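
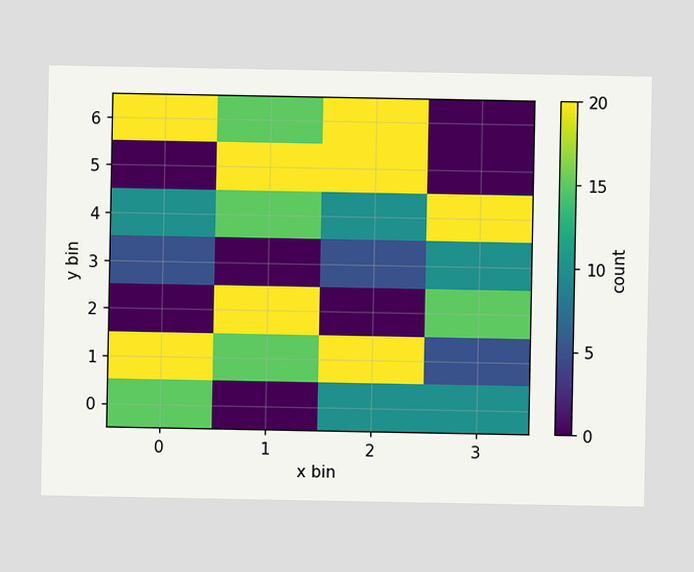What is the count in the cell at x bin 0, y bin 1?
Matching the cell (0, 1) against the colorbar gives 20.

20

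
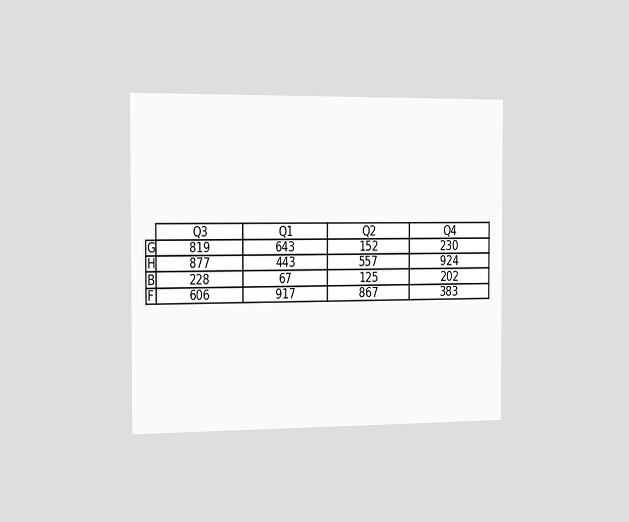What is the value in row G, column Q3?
The chart is viewed slightly from the left. The (G, Q3) cell reads 819.

819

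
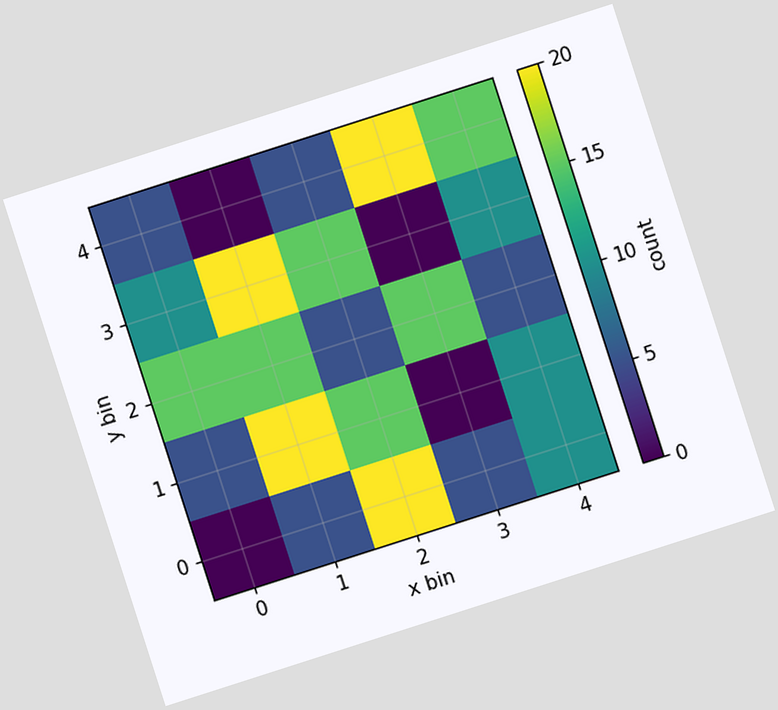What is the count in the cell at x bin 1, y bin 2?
15

The chart is tilted about 18° counter-clockwise. Matching the cell (1, 2) against the colorbar gives 15.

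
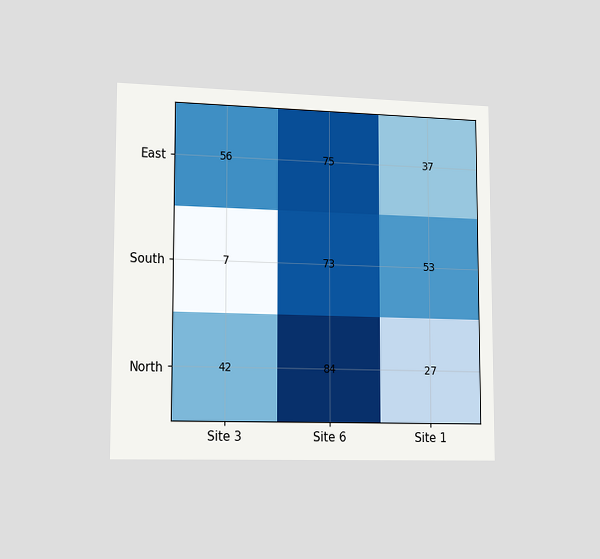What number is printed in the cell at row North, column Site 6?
84

The chart is viewed slightly from the left. The (North, Site 6) cell reads 84.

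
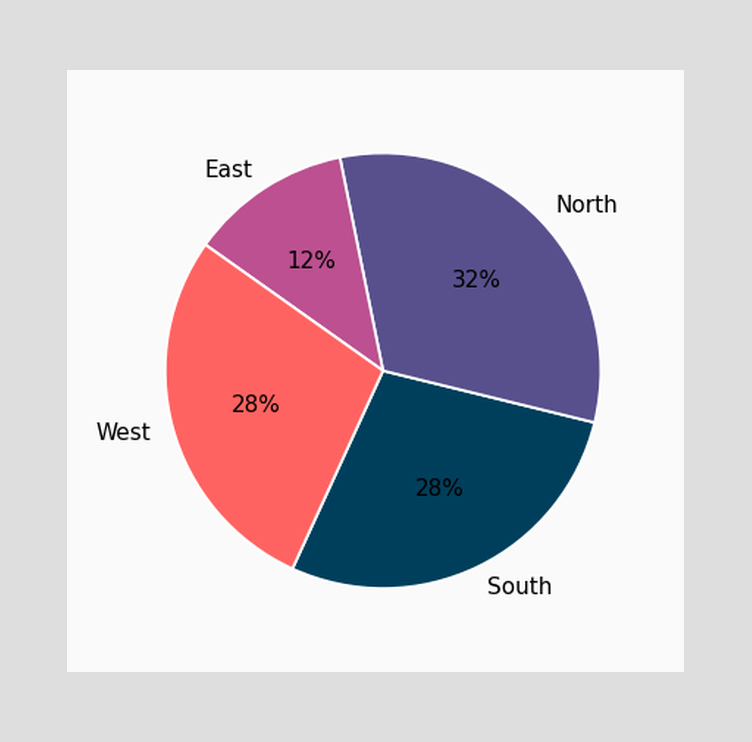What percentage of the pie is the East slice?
12%

The East slice takes up 12% of the pie.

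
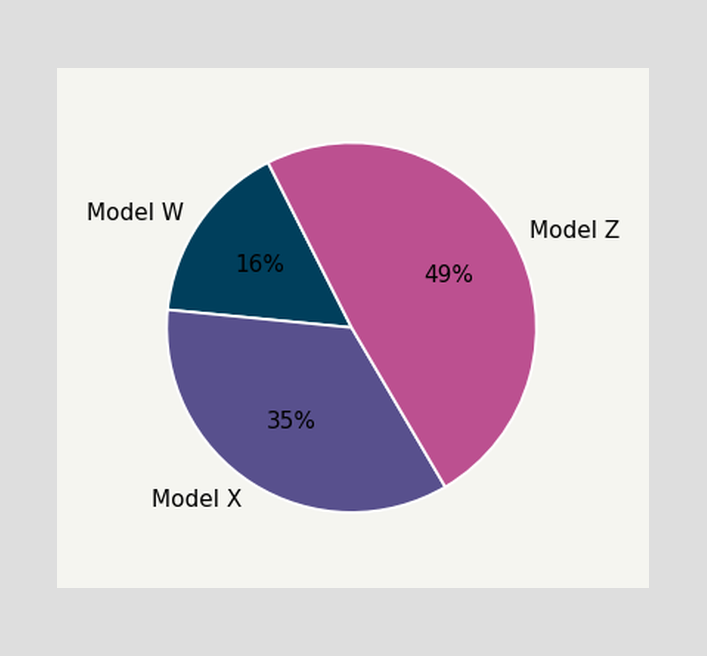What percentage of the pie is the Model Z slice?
The Model Z slice takes up 49% of the pie.

49%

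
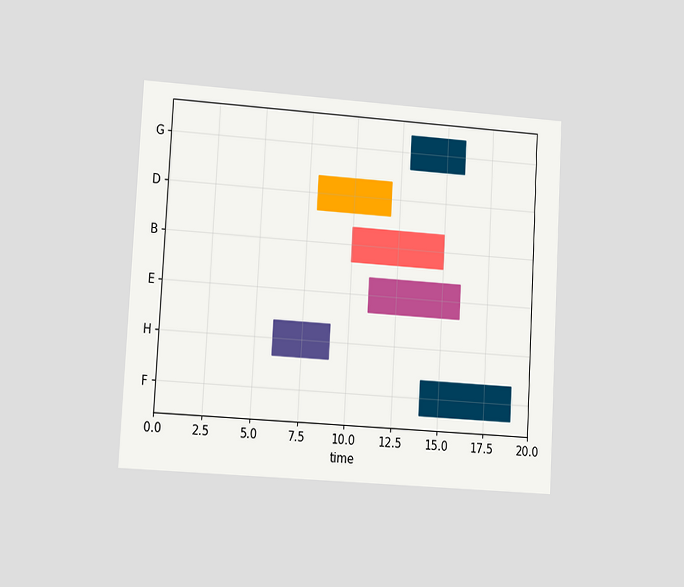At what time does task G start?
13

The chart is tilted about 3° clockwise and viewed at a slight angle. The G bar begins at t=13.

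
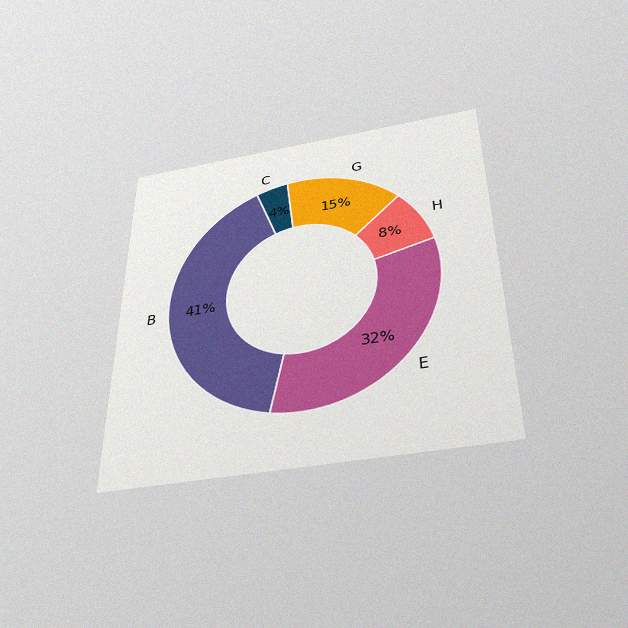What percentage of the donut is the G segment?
15%

The chart is viewed slightly from below, with some photo noise. The G segment takes up 15% of the ring.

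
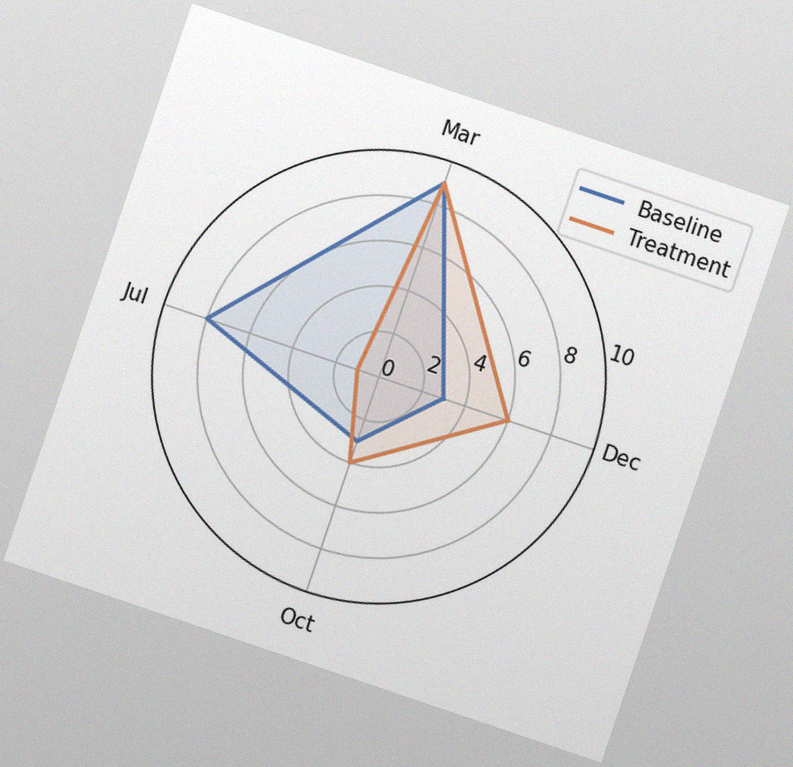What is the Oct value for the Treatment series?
4

The chart is tilted about 19° clockwise, with some photo noise. On the Oct axis, Treatment reaches 4.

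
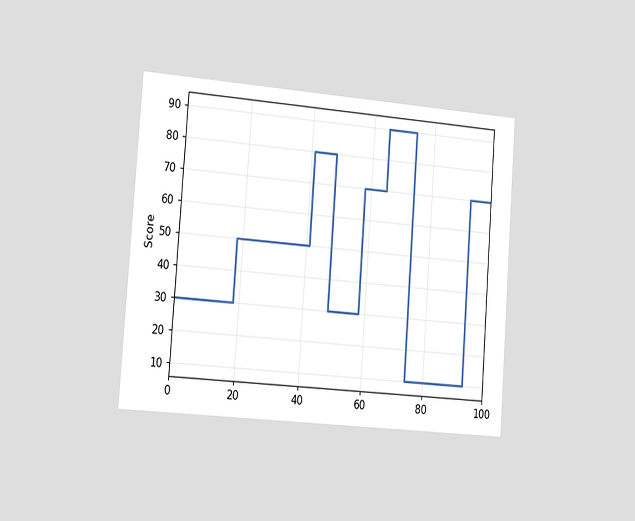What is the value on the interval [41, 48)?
80

The chart is tilted about 4° clockwise and viewed slightly from the left. On [41, 48) the step sits at 80.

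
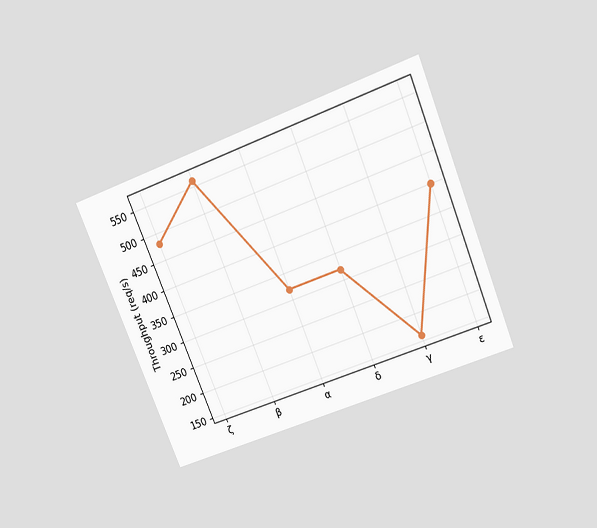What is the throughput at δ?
The chart is tilted about 22° counter-clockwise and viewed slightly from above. At δ, the line is at 320req/s.

320req/s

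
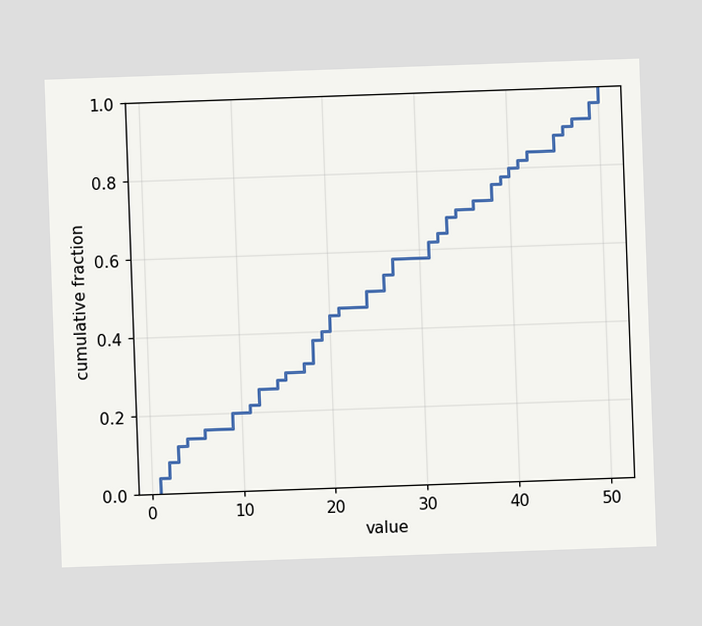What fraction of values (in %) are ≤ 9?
The chart is tilted about 2° counter-clockwise. At x=9 the ECDF step is at 20%.

20%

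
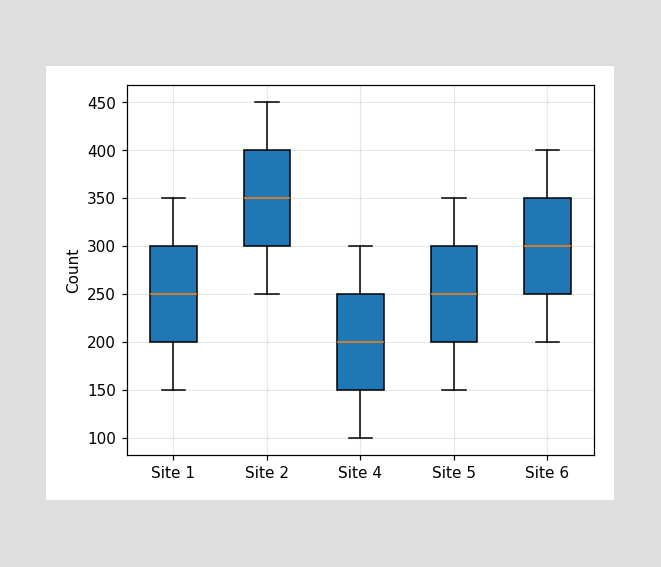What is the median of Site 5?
250

The median line in the Site 5 box sits at 250.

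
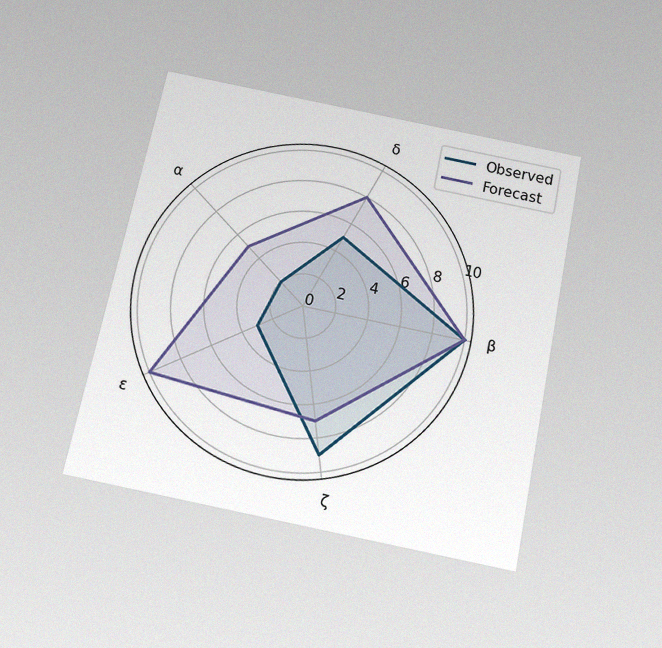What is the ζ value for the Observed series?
The chart is tilted about 12° clockwise and viewed slightly from below, with some photo noise. On the ζ axis, Observed reaches 9.

9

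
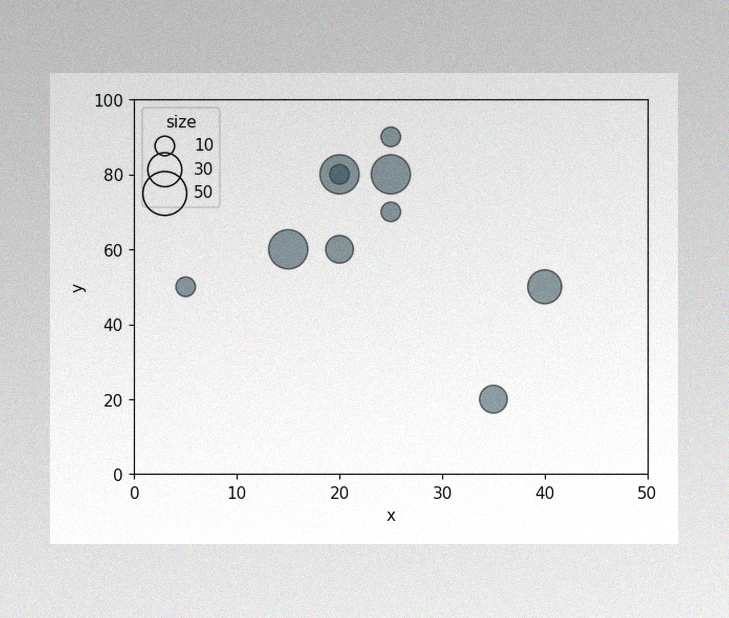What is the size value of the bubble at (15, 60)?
40

The image has some photo noise and uneven lighting. Matching the bubble at (15, 60) against the size legend gives 40.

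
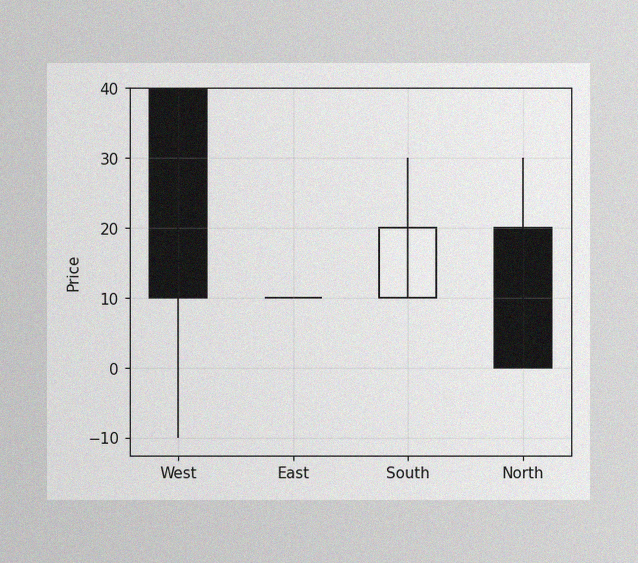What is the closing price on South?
20

The image has some photo noise and uneven lighting. The South candle closes at 20.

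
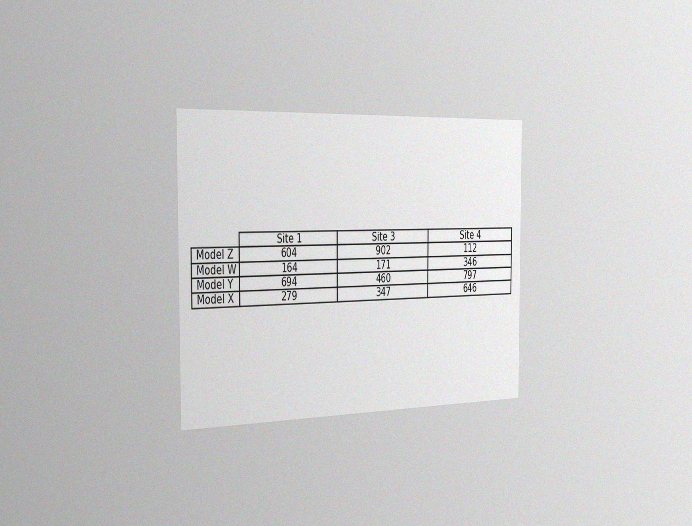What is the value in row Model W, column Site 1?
The chart is viewed slightly from the left, with some photo noise. The (Model W, Site 1) cell reads 164.

164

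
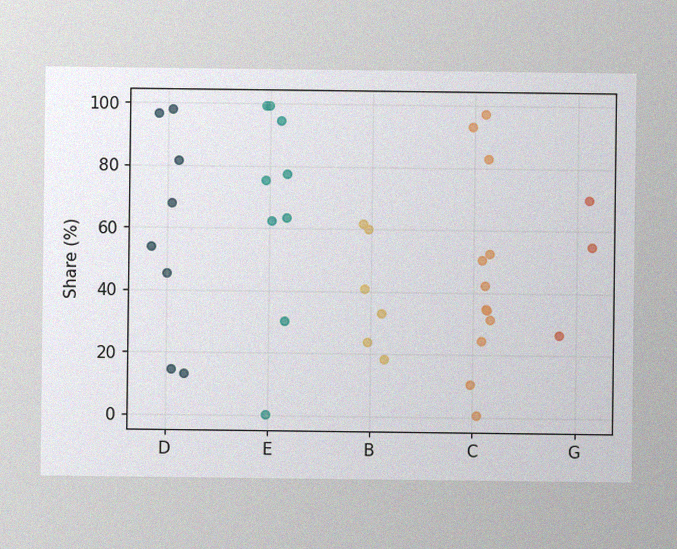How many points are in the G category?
3

The image has some photo noise and uneven lighting. Counting the markers in the G column gives 3.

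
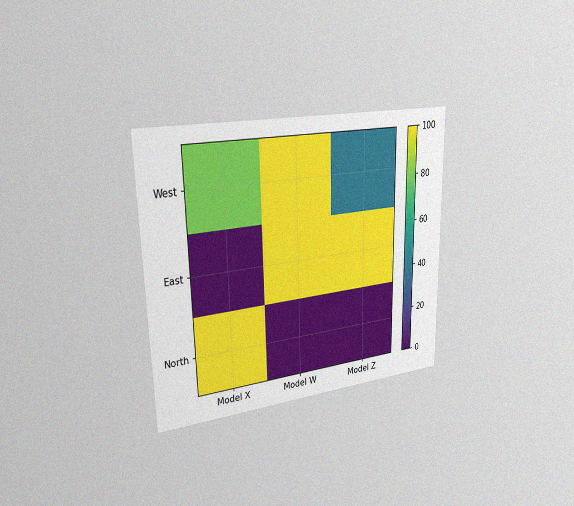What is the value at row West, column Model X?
80

The chart is viewed slightly from the left, with some photo noise. Matching cell (West, Model X) against the colorbar gives 80.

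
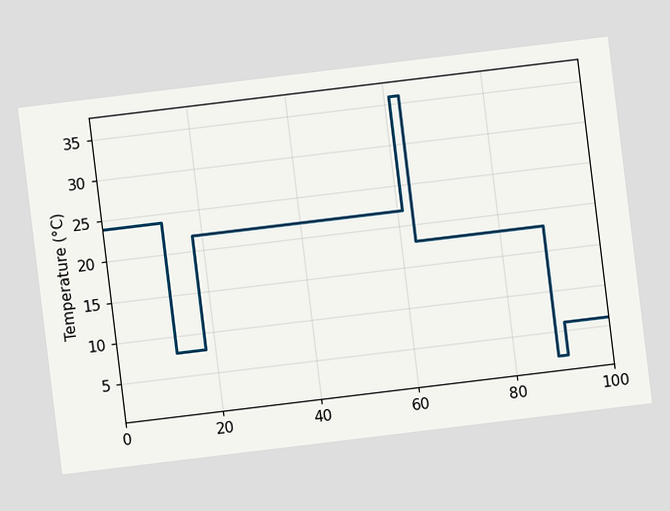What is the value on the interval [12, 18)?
8°C

The chart is tilted about 7° counter-clockwise. On [12, 18) the step sits at 8°C.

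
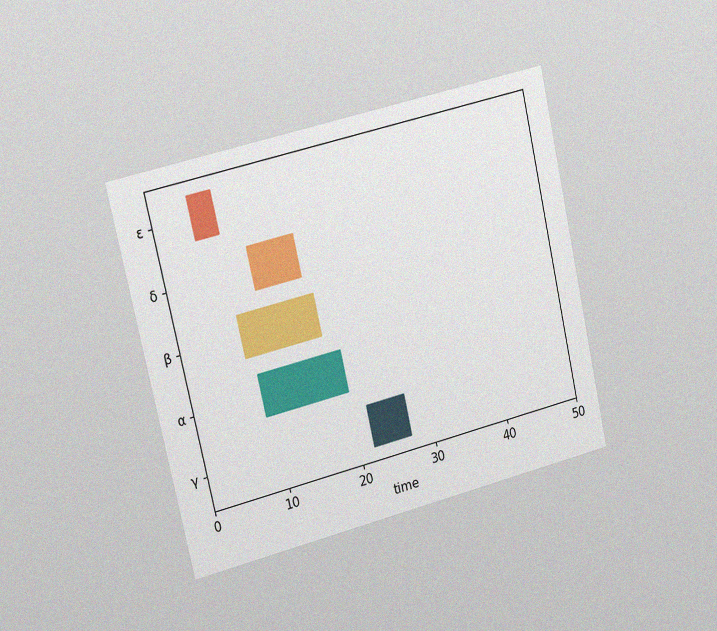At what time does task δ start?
The chart is tilted about 13° counter-clockwise and viewed slightly from the left, with some photo noise. The δ bar begins at t=11.

11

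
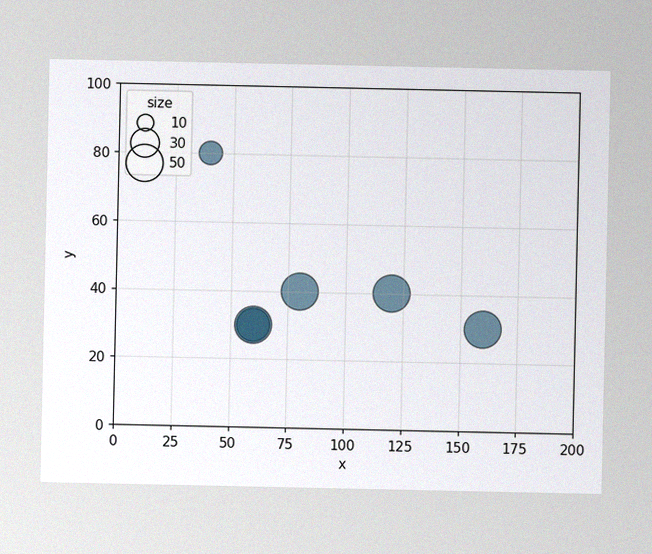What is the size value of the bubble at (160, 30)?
50

The image has some photo noise and uneven lighting. Matching the bubble at (160, 30) against the size legend gives 50.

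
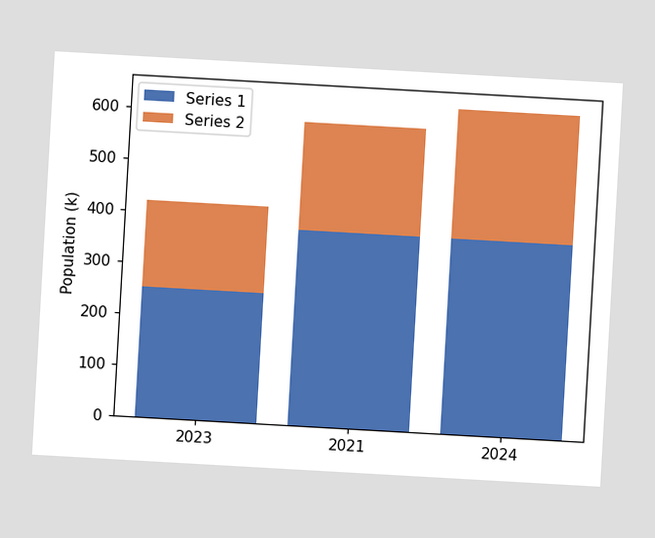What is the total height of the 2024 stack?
630k

The chart is tilted about 3° clockwise. The 2024 stack's top reaches 630k on the y-axis.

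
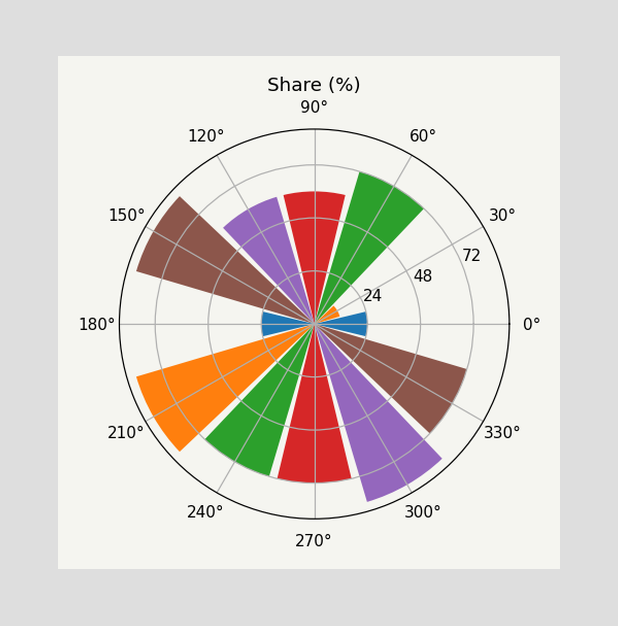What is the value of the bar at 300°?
The bar at 300° reaches 84% on the radial axis.

84%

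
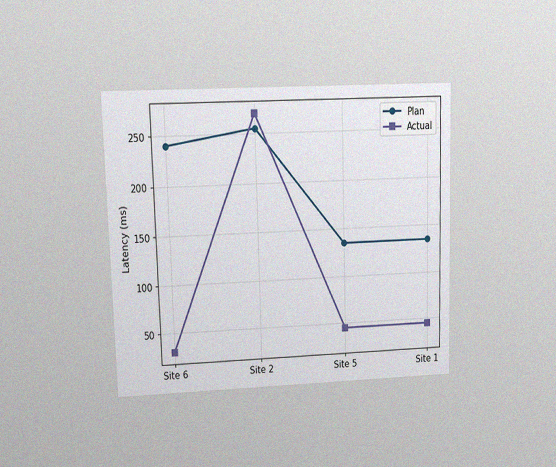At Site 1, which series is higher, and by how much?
Plan, by 90ms

The chart is viewed at a slight angle, with some photo noise. At Site 1, Plan sits above the other line by 90ms.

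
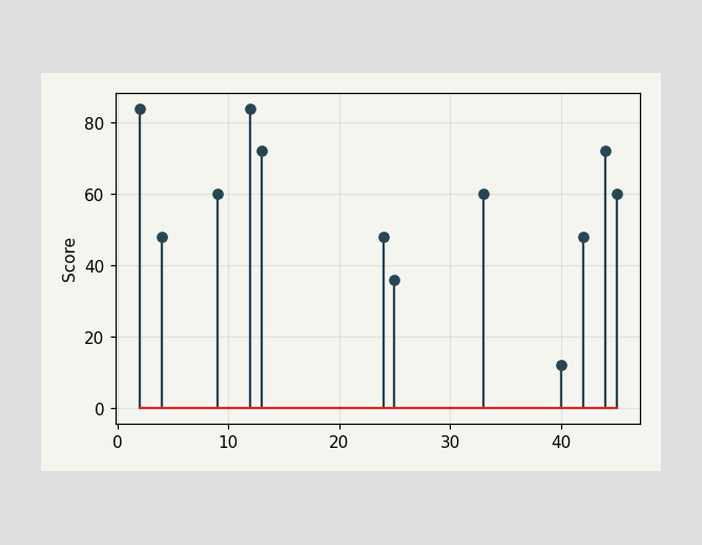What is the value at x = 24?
48

The stem at x=24 reaches 48.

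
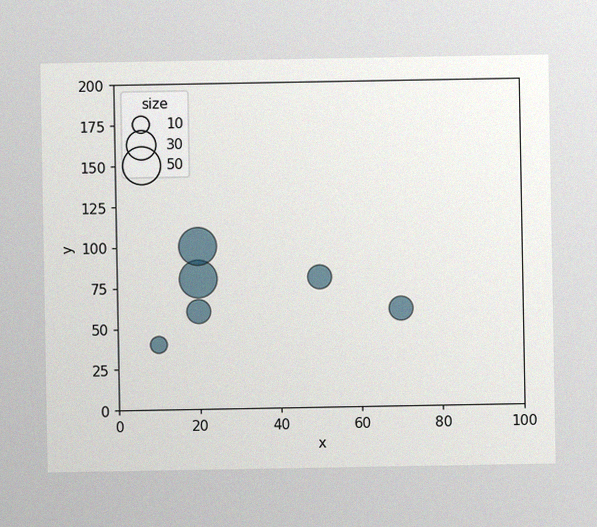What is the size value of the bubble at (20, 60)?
The image has some photo noise and uneven lighting. Matching the bubble at (20, 60) against the size legend gives 20.

20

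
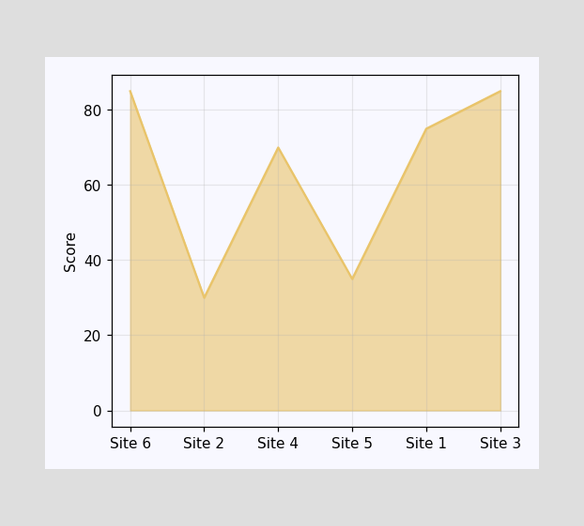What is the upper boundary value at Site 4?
70

At Site 4 the upper boundary is at 70.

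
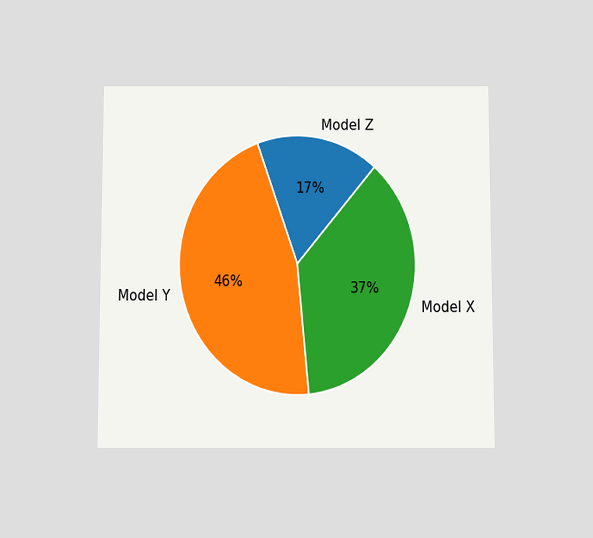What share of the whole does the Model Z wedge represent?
The chart is viewed slightly from below. The Model Z slice takes up 17% of the pie.

17%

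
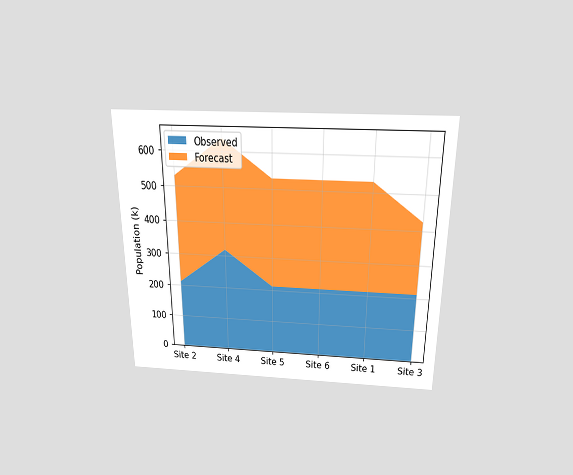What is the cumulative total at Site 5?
The chart is viewed slightly from above. The stacked total at Site 5 reaches 530k.

530k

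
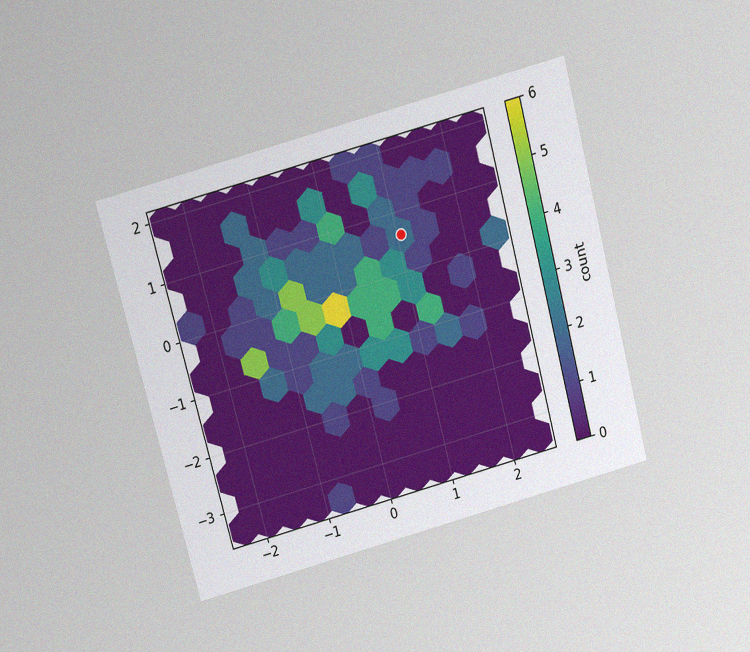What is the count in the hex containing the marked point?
The chart is tilted about 15° counter-clockwise and viewed slightly from above, with some photo noise. The marked hex reads 2 on the colorbar.

2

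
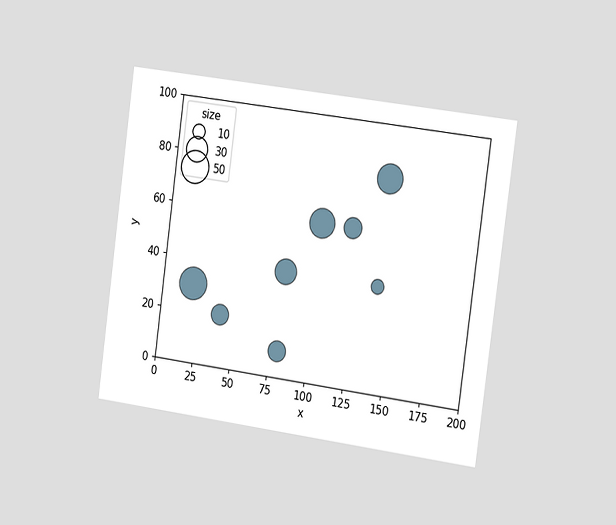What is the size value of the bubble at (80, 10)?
20

The chart is tilted about 8° clockwise and viewed slightly from the right. Matching the bubble at (80, 10) against the size legend gives 20.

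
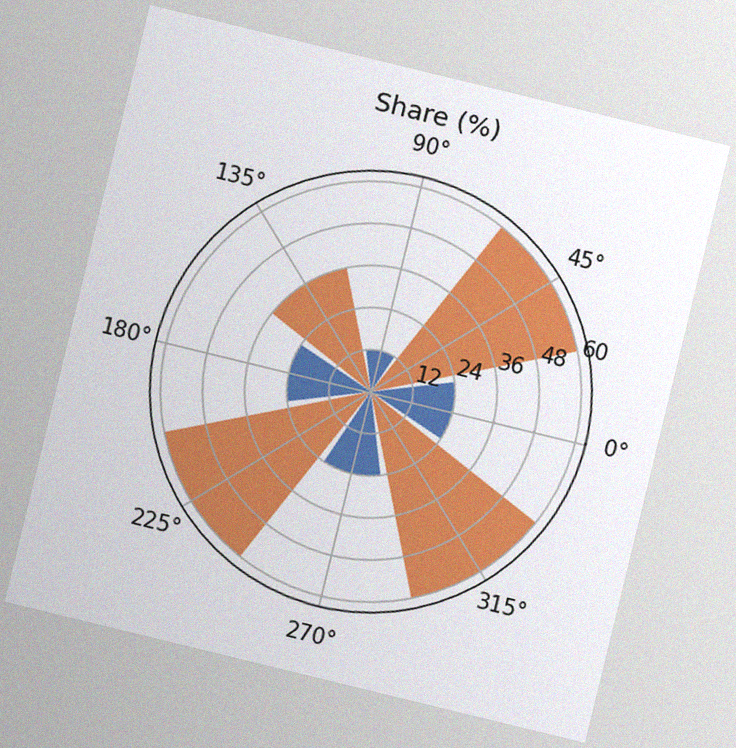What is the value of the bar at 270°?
The chart is tilted about 14° clockwise, with some photo noise. The bar at 270° reaches 24% on the radial axis.

24%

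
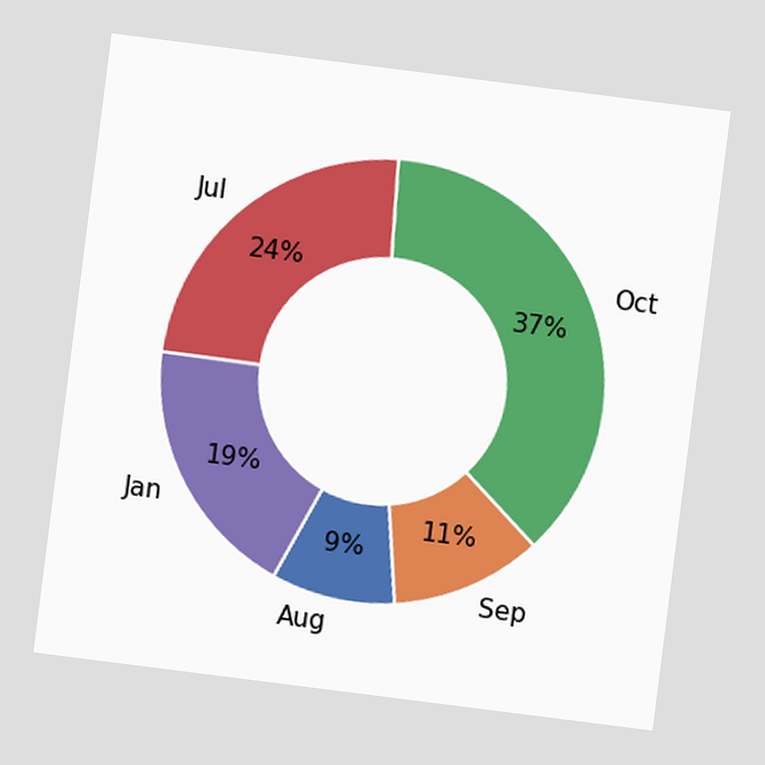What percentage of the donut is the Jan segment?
The chart is tilted about 7° clockwise. The Jan segment takes up 19% of the ring.

19%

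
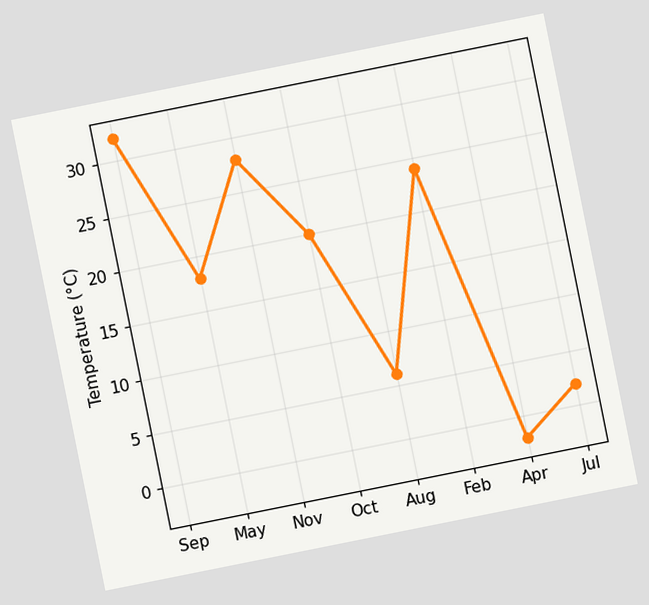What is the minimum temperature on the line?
The chart is tilted about 11° counter-clockwise. The lowest point is at Apr, and reading across to the y-axis gives -2°C.

-2°C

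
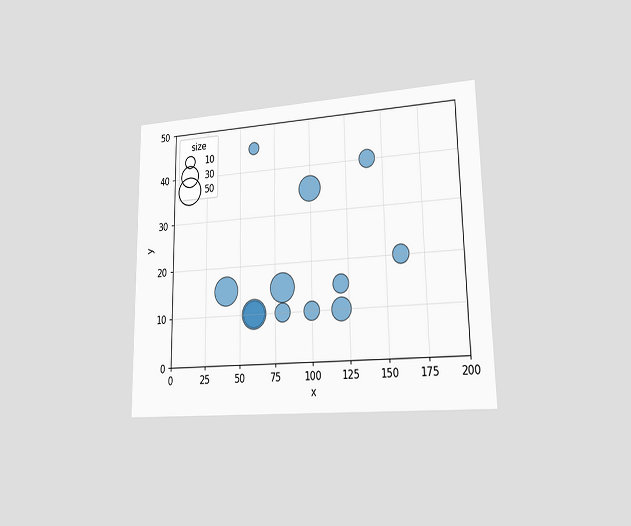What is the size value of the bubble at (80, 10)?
The chart is viewed slightly from the right. Matching the bubble at (80, 10) against the size legend gives 20.

20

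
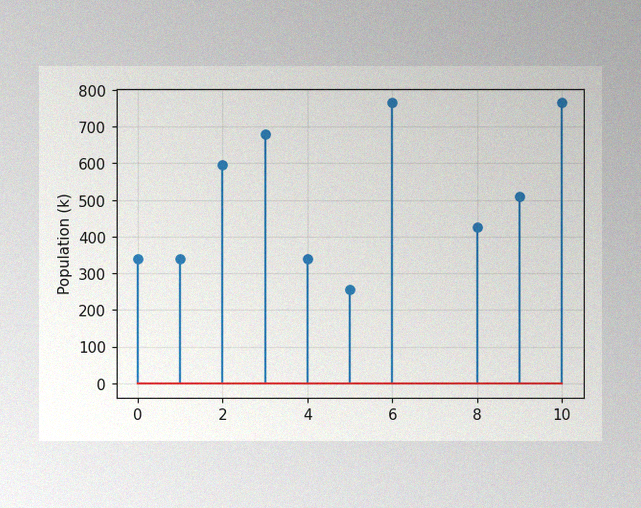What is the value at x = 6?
The image has some photo noise and uneven lighting. The stem at x=6 reaches 765k.

765k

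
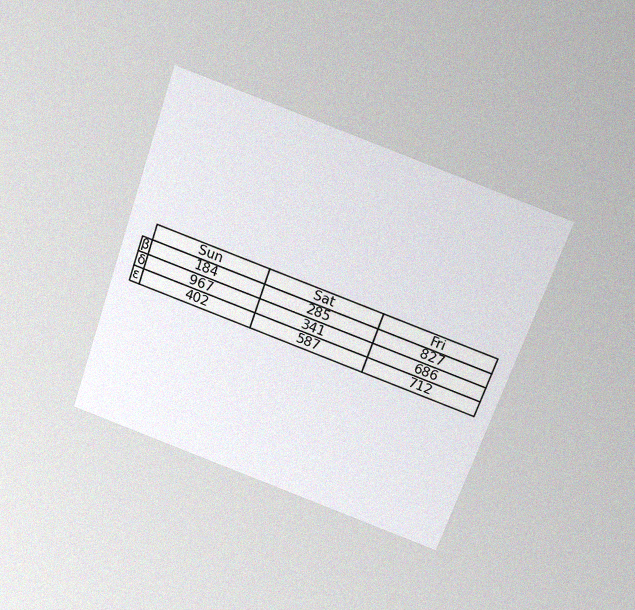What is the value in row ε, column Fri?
712

The chart is tilted about 19° clockwise and viewed slightly from above, with some photo noise. The (ε, Fri) cell reads 712.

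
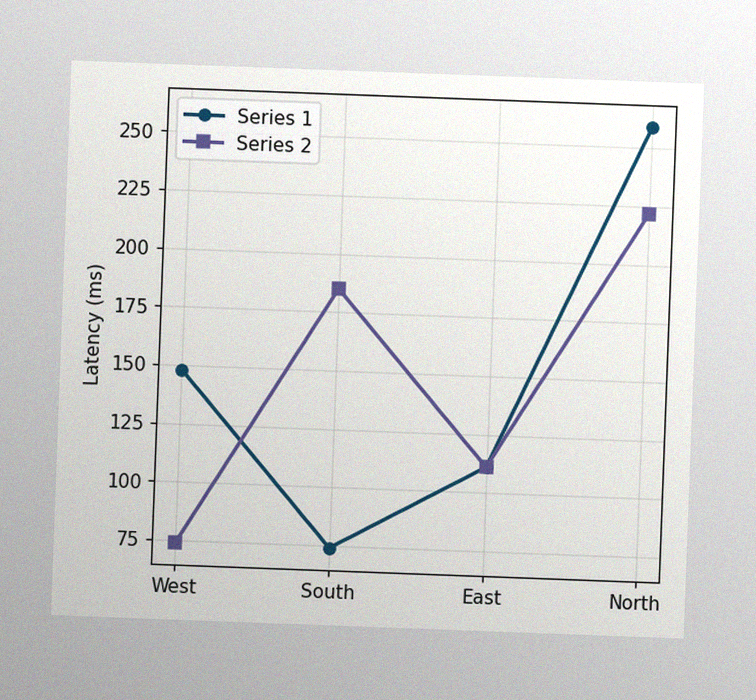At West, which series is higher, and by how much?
Series 1, by 74ms

The chart is tilted about 2° clockwise, with some photo noise. At West, Series 1 sits above the other line by 74ms.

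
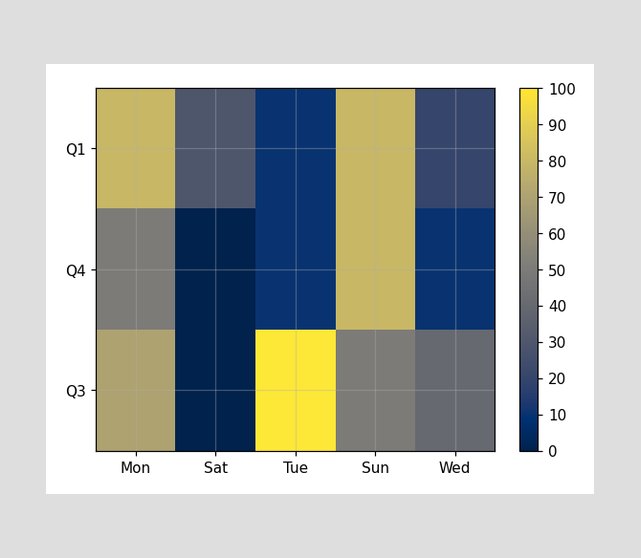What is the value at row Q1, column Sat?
30

Matching cell (Q1, Sat) against the colorbar gives 30.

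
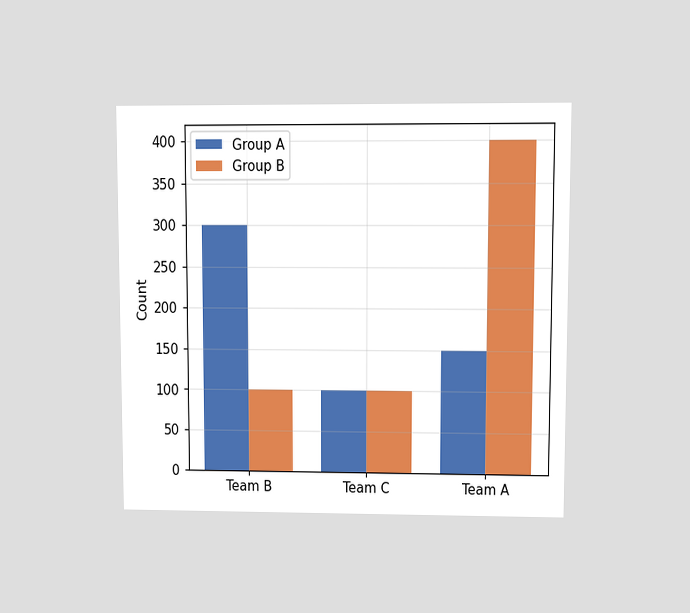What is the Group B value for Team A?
400

The chart is viewed at a slight angle. The Group B bar at Team A reaches 400 on the y-axis.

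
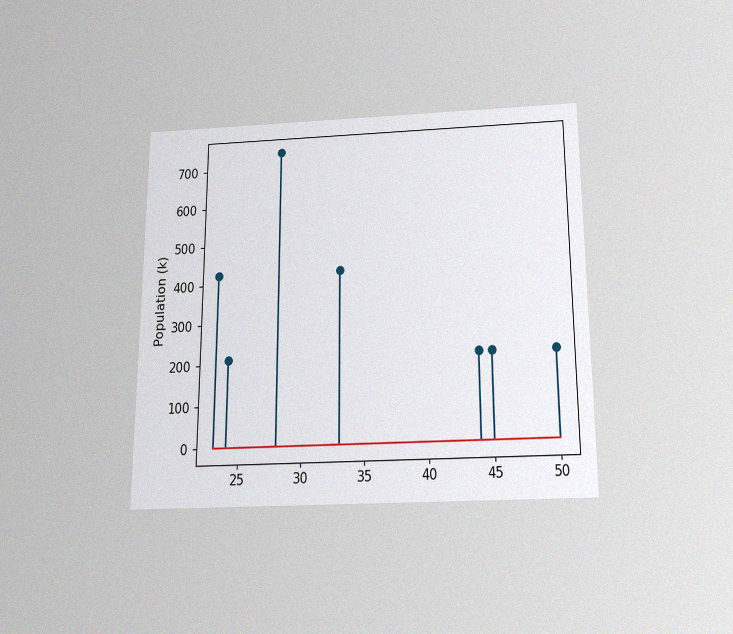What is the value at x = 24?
The chart is viewed slightly from below, with some photo noise. The stem at x=24 reaches 212k.

212k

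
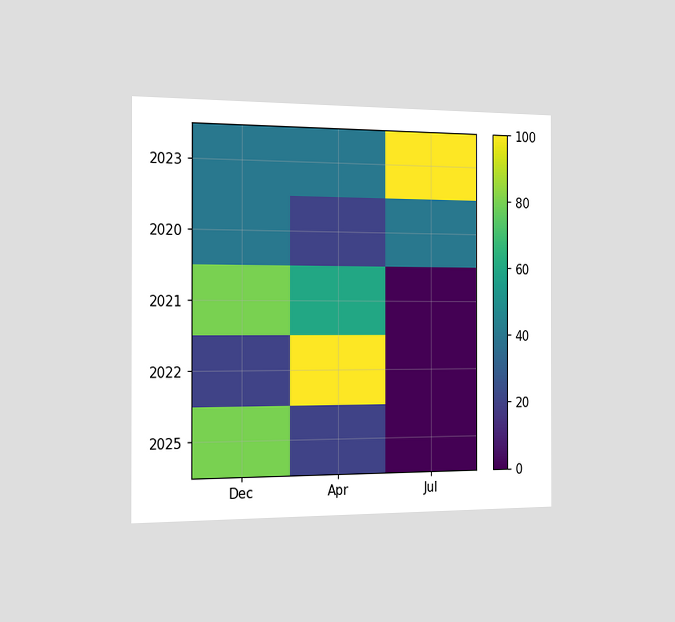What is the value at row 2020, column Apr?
The chart is viewed slightly from the left. Matching cell (2020, Apr) against the colorbar gives 20.

20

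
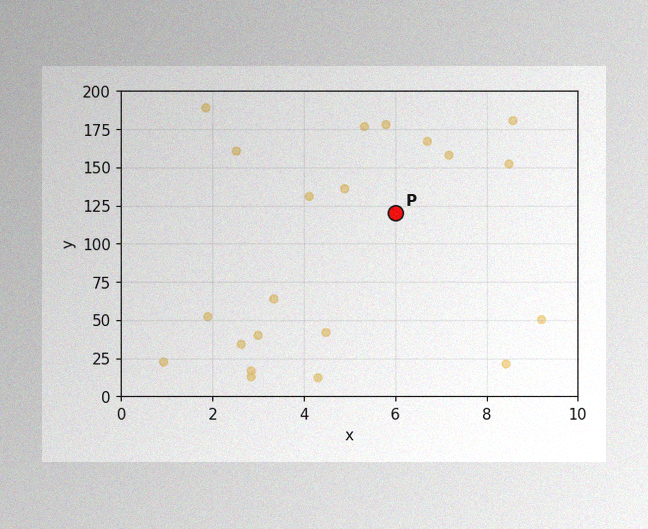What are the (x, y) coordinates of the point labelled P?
(6, 120)

The image has some photo noise and uneven lighting. Following the gridlines from P to each axis, P sits at (6, 120).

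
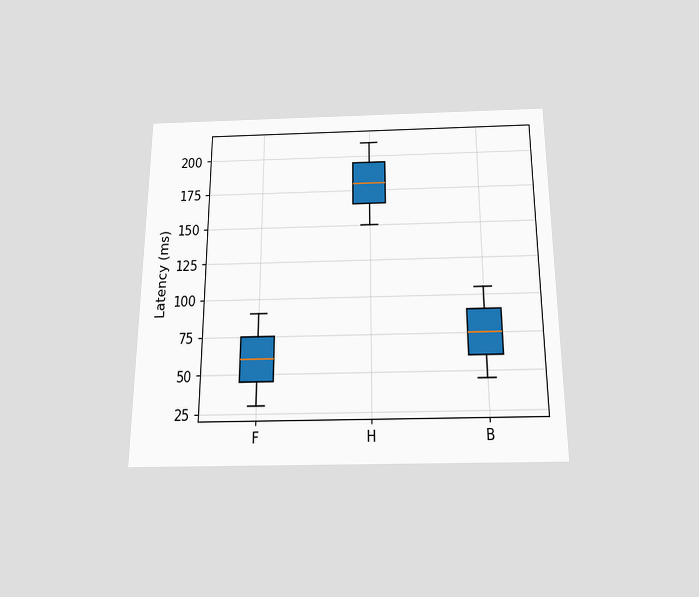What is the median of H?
180ms

The chart is viewed slightly from below. The median line in the H box sits at 180ms.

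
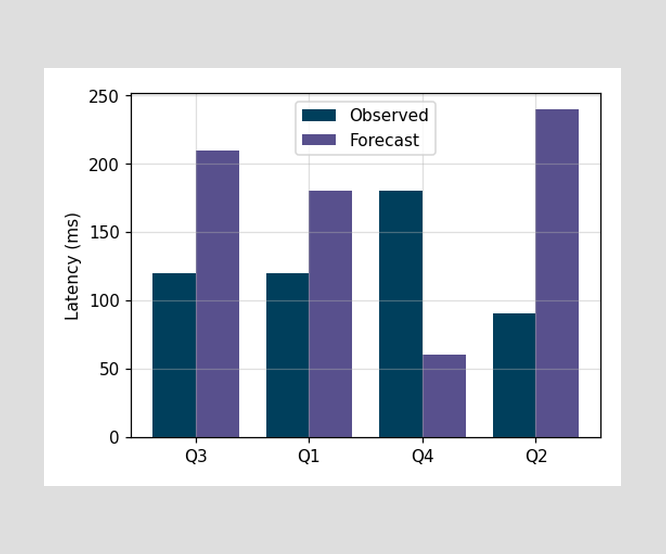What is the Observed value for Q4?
The Observed bar at Q4 reaches 180ms on the y-axis.

180ms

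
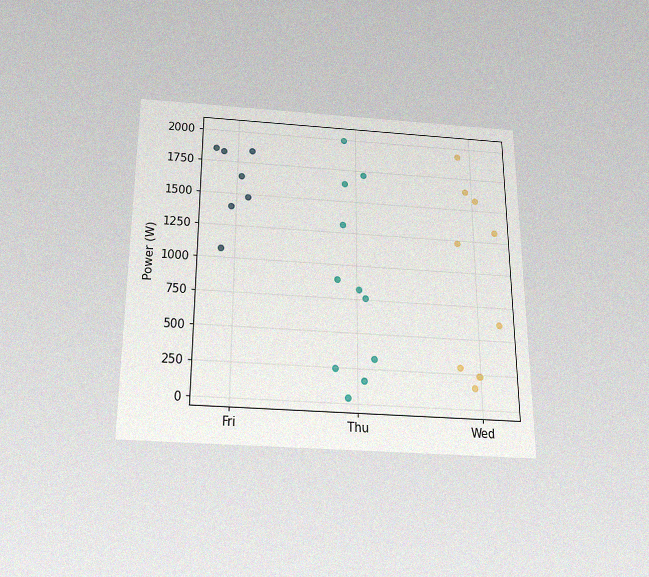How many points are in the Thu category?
11

The chart is viewed slightly from below, with some photo noise. Counting the markers in the Thu column gives 11.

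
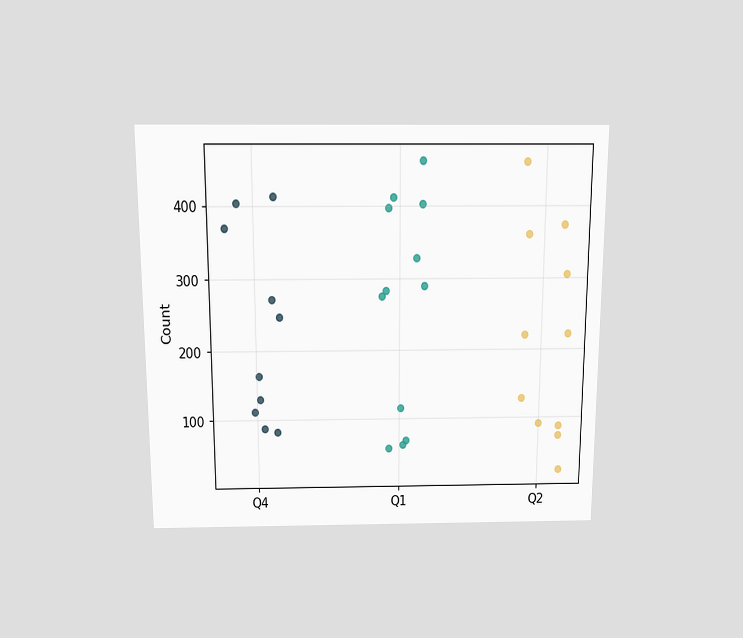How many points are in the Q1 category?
12

The chart is viewed slightly from above. Counting the markers in the Q1 column gives 12.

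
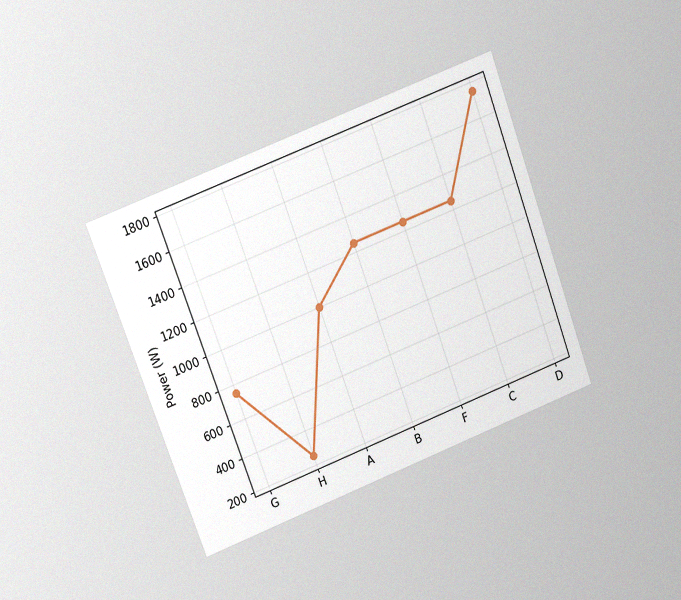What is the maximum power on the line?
The chart is tilted about 21° counter-clockwise and viewed at a slight angle, with some photo noise. The highest point is at D, and reading across to the y-axis gives 1750W.

1750W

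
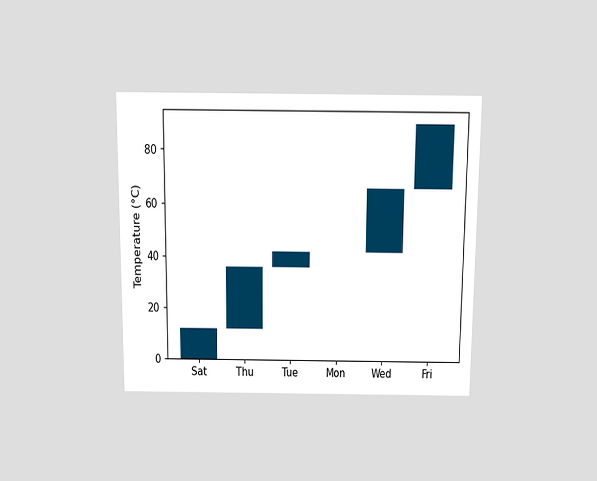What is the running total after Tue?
The chart is viewed slightly from above. After Tue the running total reaches 42°C.

42°C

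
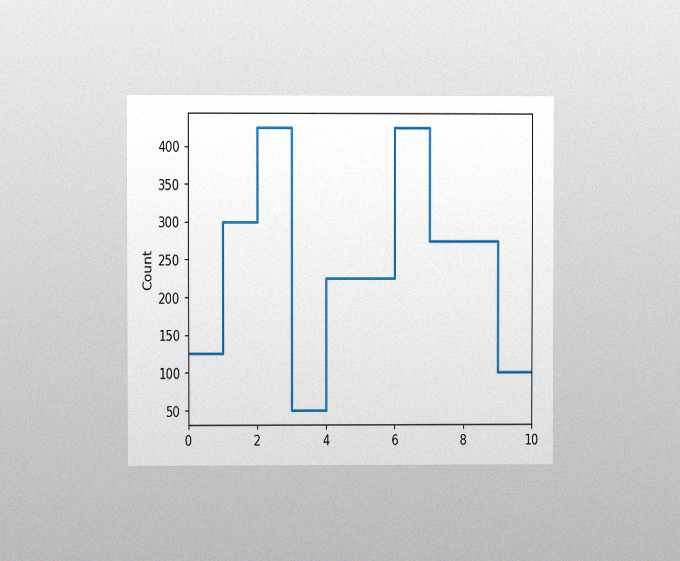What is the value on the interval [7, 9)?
The chart is viewed at a slight angle, with some photo noise. On [7, 9) the step sits at 275.

275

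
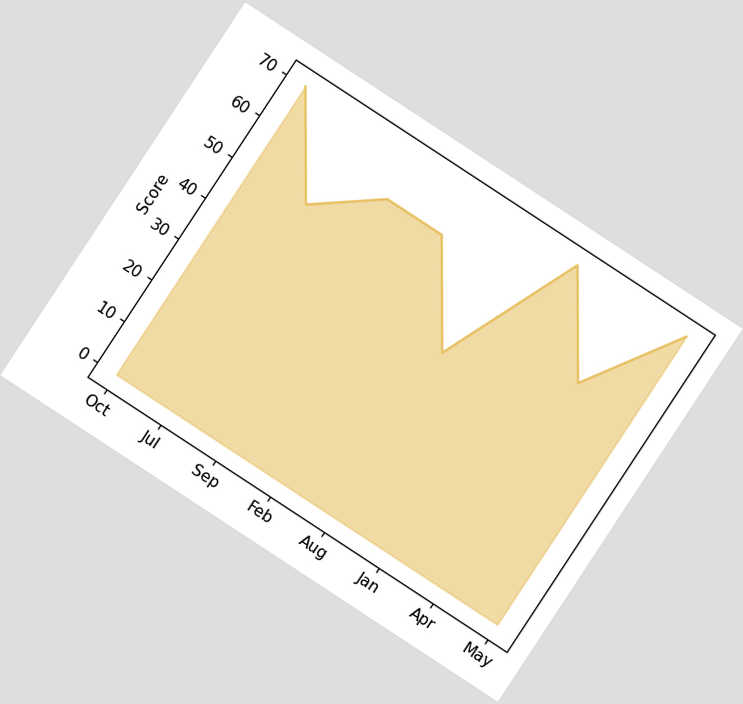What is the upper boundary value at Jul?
50

The chart is tilted about 33° clockwise. At Jul the upper boundary is at 50.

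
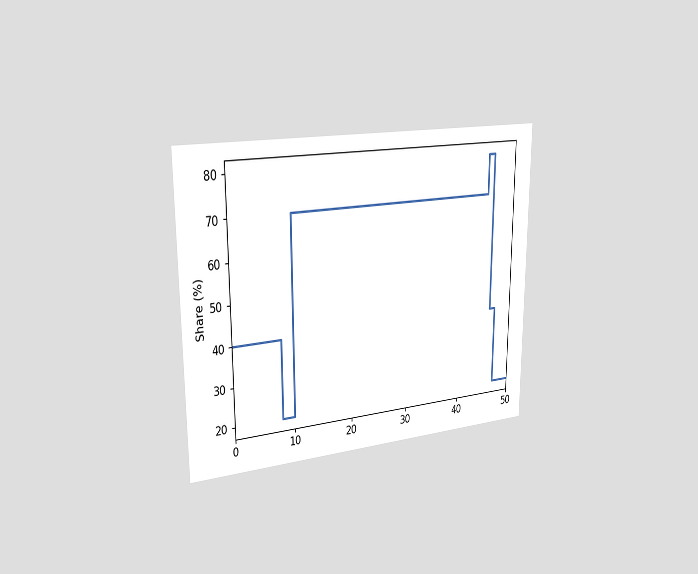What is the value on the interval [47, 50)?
The chart is viewed slightly from the left. On [47, 50) the step sits at 20%.

20%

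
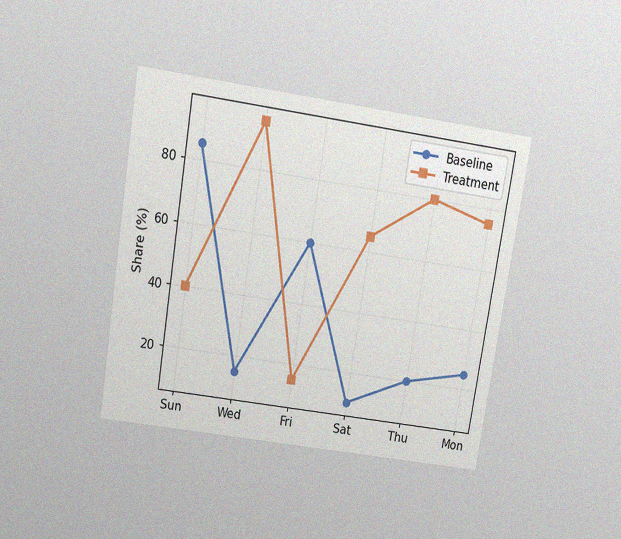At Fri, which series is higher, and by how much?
Baseline, by 45%

The chart is tilted about 9° clockwise and viewed slightly from above, with some photo noise. At Fri, Baseline sits above the other line by 45%.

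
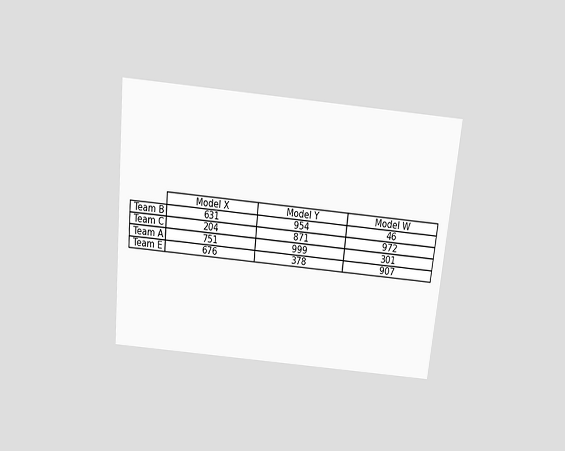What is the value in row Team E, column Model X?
The chart is tilted about 6° clockwise and viewed slightly from above. The (Team E, Model X) cell reads 676.

676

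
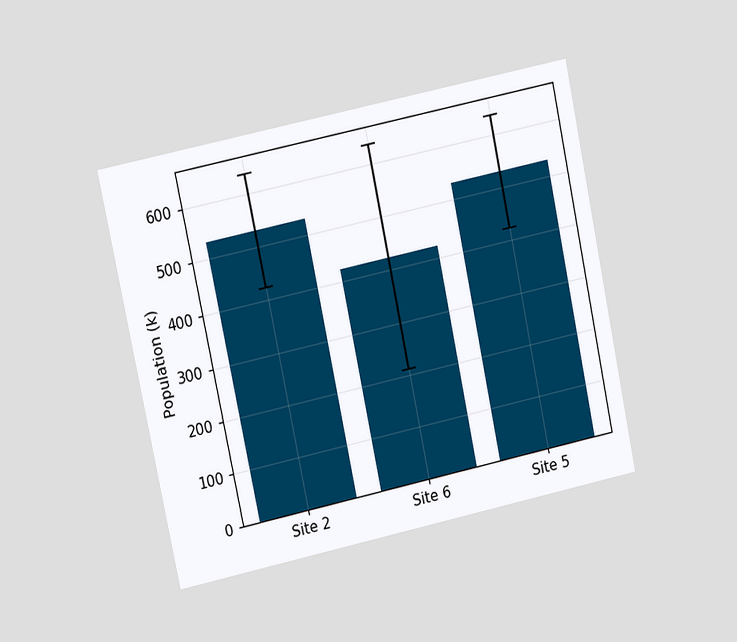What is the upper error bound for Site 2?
The chart is tilted about 12° counter-clockwise and viewed at a slight angle. The Site 2 bar's upper whisker reaches 636k.

636k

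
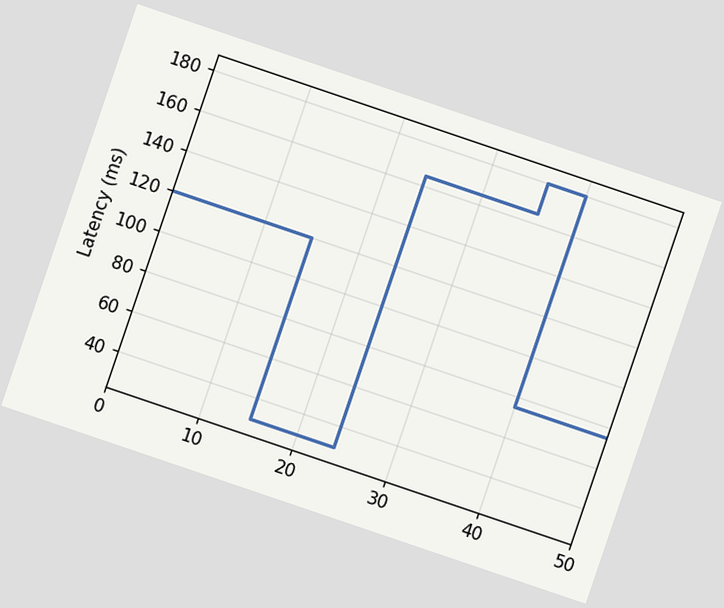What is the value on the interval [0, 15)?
The chart is tilted about 19° clockwise. On [0, 15) the step sits at 120ms.

120ms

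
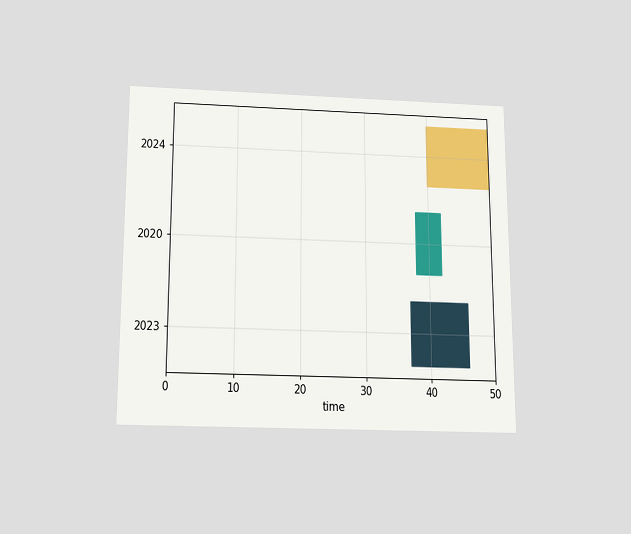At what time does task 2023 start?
The chart is viewed slightly from below. The 2023 bar begins at t=37.

37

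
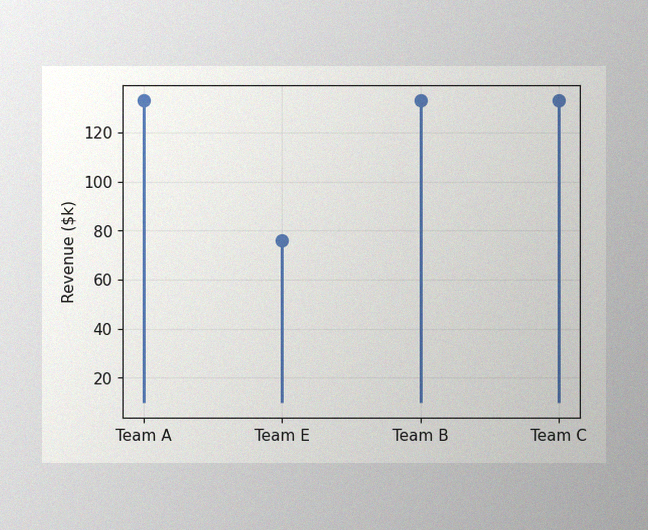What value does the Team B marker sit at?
The image has some photo noise and uneven lighting. The Team B marker sits at $133k.

$133k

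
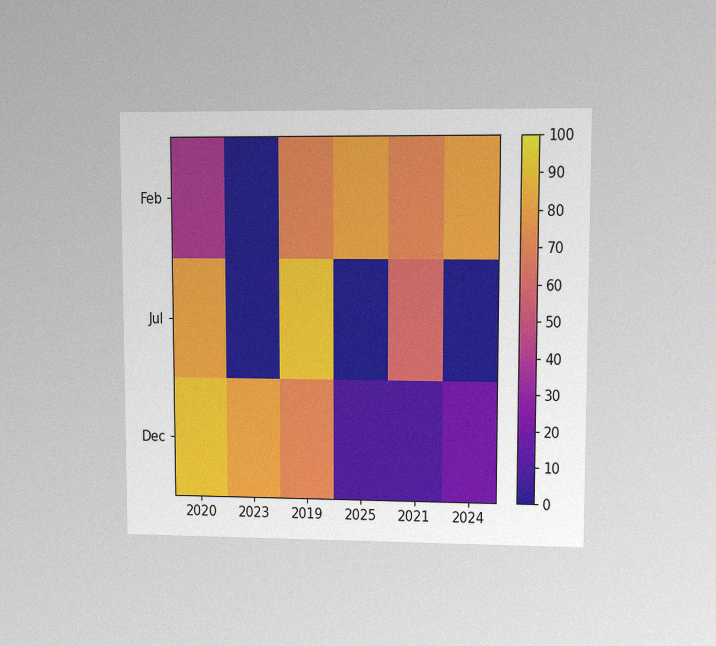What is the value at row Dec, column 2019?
The chart is viewed at a slight angle, with some photo noise. Matching cell (Dec, 2019) against the colorbar gives 70.

70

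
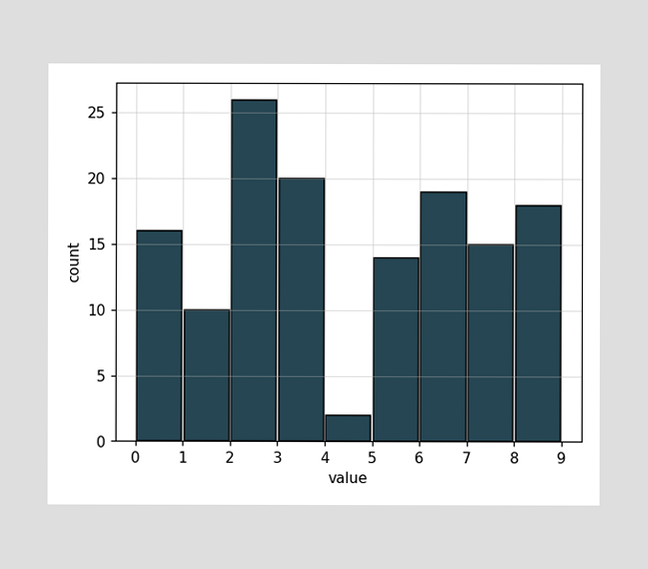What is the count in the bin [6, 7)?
19

The [6, 7) bin has height 19.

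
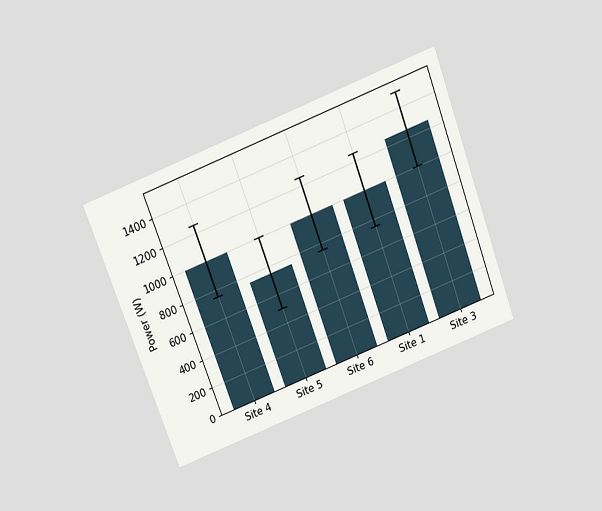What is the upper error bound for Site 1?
The chart is tilted about 21° counter-clockwise and viewed slightly from above. The Site 1 bar's upper whisker reaches 1250W.

1250W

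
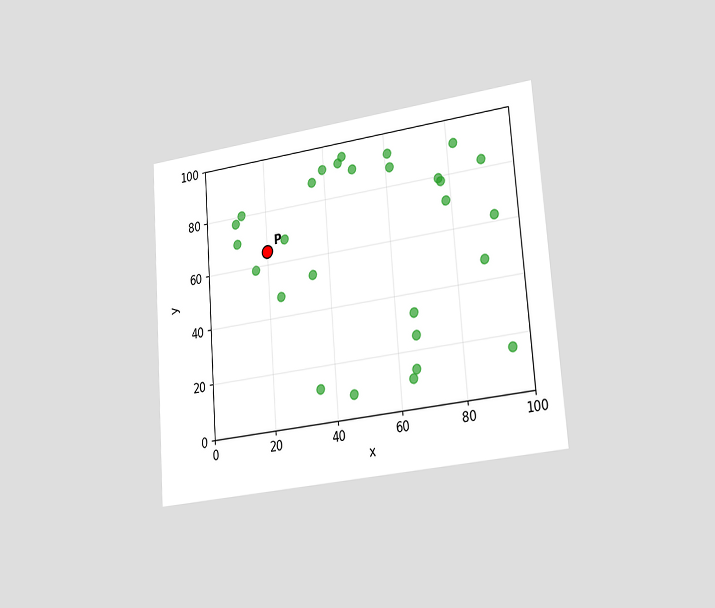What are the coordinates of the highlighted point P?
The chart is tilted about 4° counter-clockwise and viewed slightly from the right. Following the gridlines from P to each axis, P sits at (20, 65).

(20, 65)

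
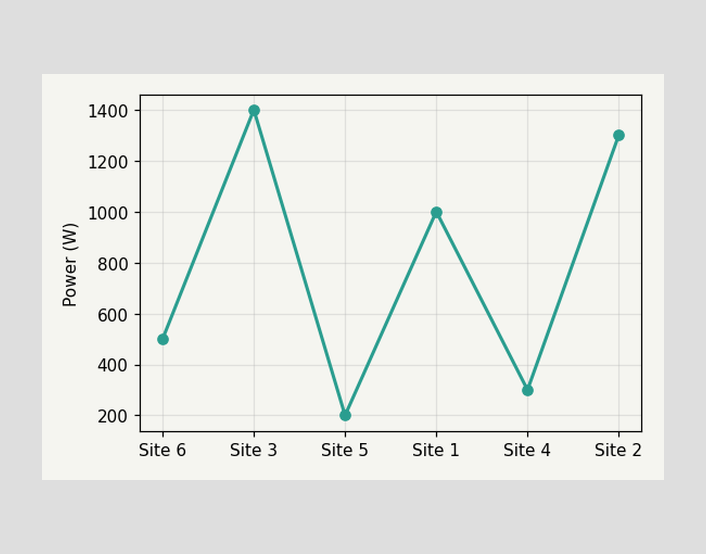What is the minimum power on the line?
200W

The lowest point is at Site 5, and reading across to the y-axis gives 200W.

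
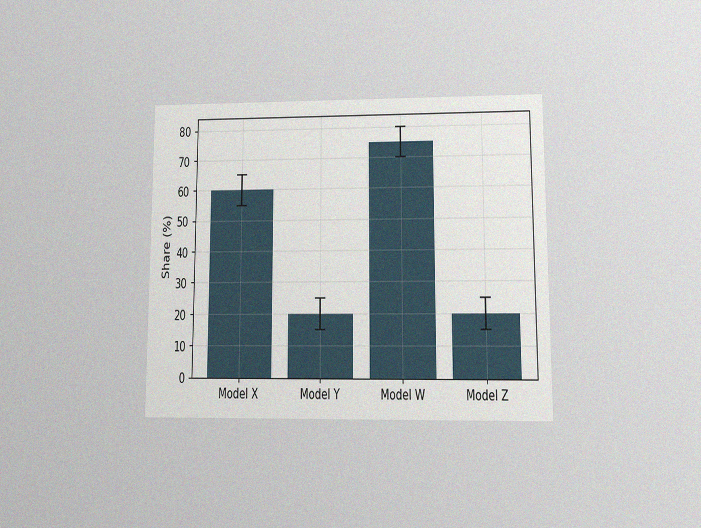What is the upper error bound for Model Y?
The chart is viewed at a slight angle, with some photo noise. The Model Y bar's upper whisker reaches 25%.

25%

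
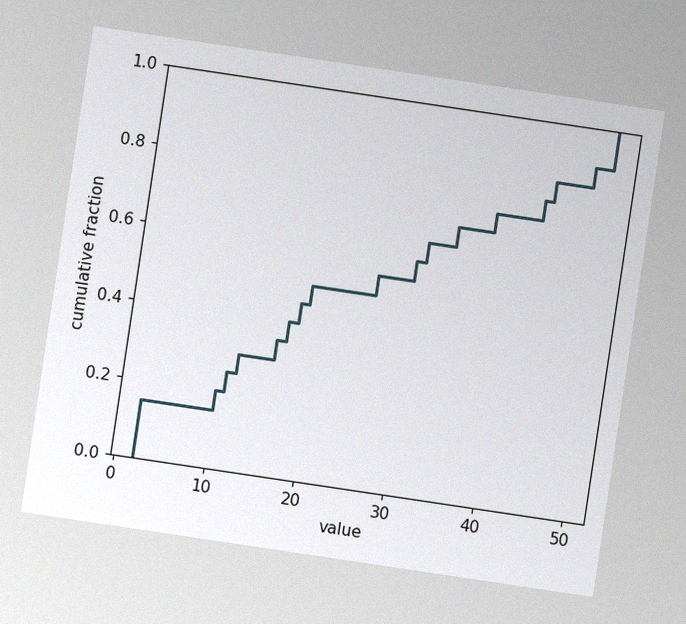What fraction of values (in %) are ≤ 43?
80%

The chart is tilted about 8° clockwise, with some photo noise. At x=43 the ECDF step is at 80%.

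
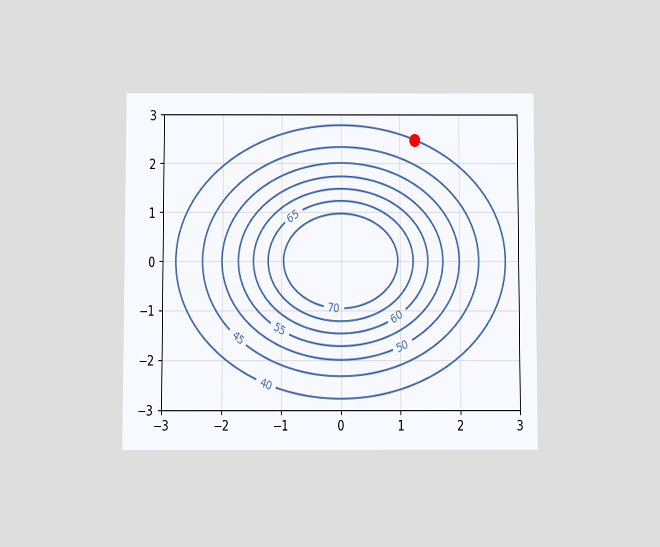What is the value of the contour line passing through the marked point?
40

The chart is viewed slightly from below. The marked point sits on the contour labelled 40.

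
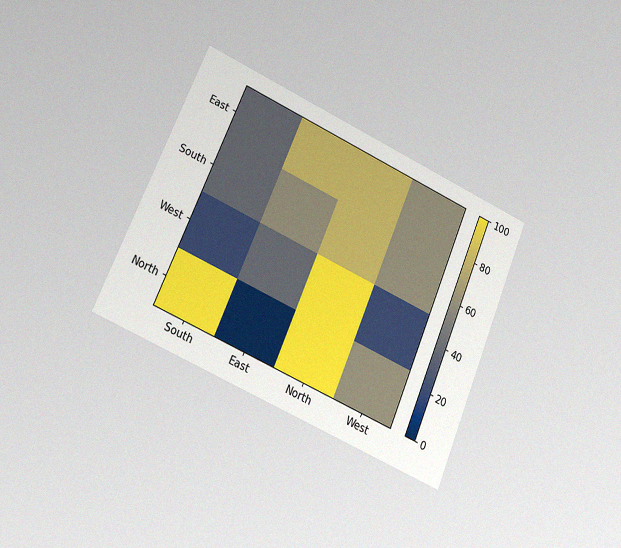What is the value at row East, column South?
The chart is tilted about 23° clockwise and viewed slightly from the left, with some photo noise. Matching cell (East, South) against the colorbar gives 40.

40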